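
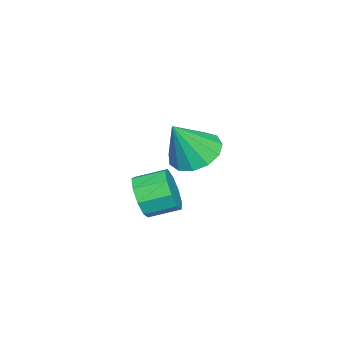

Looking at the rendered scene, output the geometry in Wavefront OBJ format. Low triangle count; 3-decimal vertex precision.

v -0.72 -2.071 1.057
v -0.247 -2.774 0.584
v -0 -2.589 2.543
v 0.081 -2.336 0.577
v 0.154 -1.815 0.723
v -0.049 -1.375 0.975
v -0.466 -1.156 1.253
v -0.963 -1.227 1.469
v -1.383 -1.567 1.554
v -1.592 -2.066 1.481
v -1.524 -2.567 1.274
v -1.201 -2.911 0.998
v -0.725 -2.988 0.74
v -1.588 -4.352 -2.152
v -1.053 -4.395 -1.442
v -1.477 -3.352 -1.058
v -2.012 -3.308 -1.768
v -0.769 -4.112 -1.9
v -1.193 -3.068 -1.516
v -0.868 -3.94 -2.476
v -1.292 -2.897 -2.092
v -1.304 -3.962 -2.9
v -1.729 -2.918 -2.516
v -1.873 -4.165 -2.974
v -2.297 -3.122 -2.59
v -2.309 -4.456 -2.664
v -2.733 -3.413 -2.28
v -2.407 -4.699 -2.114
v -2.831 -3.655 -1.73
v -2.122 -4.778 -1.582
v -2.546 -3.735 -1.198
v -1.587 -4.659 -1.316
v -2.011 -3.615 -0.933
f 2 1 4
f 2 4 3
f 4 1 5
f 4 5 3
f 5 1 6
f 5 6 3
f 6 1 7
f 6 7 3
f 7 1 8
f 7 8 3
f 8 1 9
f 8 9 3
f 9 1 10
f 9 10 3
f 10 1 11
f 10 11 3
f 11 1 12
f 11 12 3
f 12 1 13
f 12 13 3
f 13 1 2
f 13 2 3
f 15 14 18
f 15 18 16
f 16 18 19
f 16 19 17
f 18 14 20
f 18 20 19
f 19 20 21
f 19 21 17
f 20 14 22
f 20 22 21
f 21 22 23
f 21 23 17
f 22 14 24
f 22 24 23
f 23 24 25
f 23 25 17
f 24 14 26
f 24 26 25
f 25 26 27
f 25 27 17
f 26 14 28
f 26 28 27
f 27 28 29
f 27 29 17
f 28 14 30
f 28 30 29
f 29 30 31
f 29 31 17
f 30 14 32
f 30 32 31
f 31 32 33
f 31 33 17
f 32 14 15
f 32 15 33
f 33 15 16
f 33 16 17



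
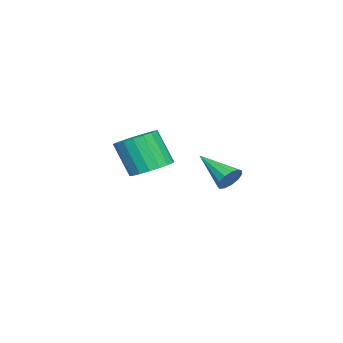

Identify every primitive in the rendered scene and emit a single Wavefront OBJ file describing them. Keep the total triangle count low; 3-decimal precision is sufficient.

v -0.917 -2.771 -0.518
v -0.363 -3.633 -0.861
v -0.63 -4.511 0.916
v -1.183 -3.649 1.258
v -0.021 -3.354 -0.672
v -0.287 -4.232 1.105
v 0.145 -2.96 -0.452
v -0.122 -3.838 1.325
v 0.1 -2.528 -0.246
v -0.167 -3.406 1.531
v -0.147 -2.144 -0.093
v -0.413 -3.023 1.684
v -0.545 -1.885 -0.025
v -0.812 -2.763 1.752
v -1.018 -1.801 -0.054
v -1.284 -2.679 1.723
v -1.47 -1.909 -0.176
v -1.737 -2.787 1.601
v -1.813 -2.188 -0.365
v -2.079 -3.066 1.412
v -1.978 -2.582 -0.585
v -2.245 -3.46 1.192
v -1.933 -3.014 -0.791
v -2.2 -3.892 0.986
v -1.687 -3.397 -0.944
v -1.953 -4.276 0.833
v -1.288 -3.657 -1.012
v -1.555 -4.535 0.765
v -0.816 -3.741 -0.983
v -1.082 -4.619 0.794
v 3.799 2.236 1.208
v 4.126 2.409 1.779
v 3.041 0.684 2.112
v 3.785 2.584 1.793
v 3.448 2.648 1.621
v 3.223 2.581 1.318
v 3.181 2.405 0.98
v 3.335 2.176 0.715
v 3.636 1.966 0.606
v 3.989 1.841 0.688
v 4.281 1.842 0.936
v 4.421 1.969 1.269
v 4.363 2.18 1.584
f 2 1 5
f 2 5 3
f 3 5 6
f 3 6 4
f 5 1 7
f 5 7 6
f 6 7 8
f 6 8 4
f 7 1 9
f 7 9 8
f 8 9 10
f 8 10 4
f 9 1 11
f 9 11 10
f 10 11 12
f 10 12 4
f 11 1 13
f 11 13 12
f 12 13 14
f 12 14 4
f 13 1 15
f 13 15 14
f 14 15 16
f 14 16 4
f 15 1 17
f 15 17 16
f 16 17 18
f 16 18 4
f 17 1 19
f 17 19 18
f 18 19 20
f 18 20 4
f 19 1 21
f 19 21 20
f 20 21 22
f 20 22 4
f 21 1 23
f 21 23 22
f 22 23 24
f 22 24 4
f 23 1 25
f 23 25 24
f 24 25 26
f 24 26 4
f 25 1 27
f 25 27 26
f 26 27 28
f 26 28 4
f 27 1 29
f 27 29 28
f 28 29 30
f 28 30 4
f 29 1 2
f 29 2 30
f 30 2 3
f 30 3 4
f 32 31 34
f 32 34 33
f 34 31 35
f 34 35 33
f 35 31 36
f 35 36 33
f 36 31 37
f 36 37 33
f 37 31 38
f 37 38 33
f 38 31 39
f 38 39 33
f 39 31 40
f 39 40 33
f 40 31 41
f 40 41 33
f 41 31 42
f 41 42 33
f 42 31 43
f 42 43 33
f 43 31 32
f 43 32 33



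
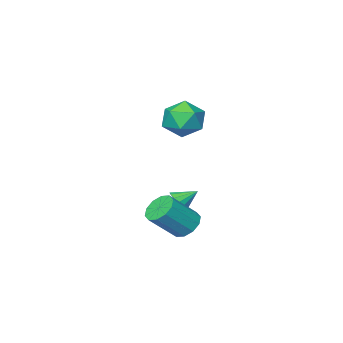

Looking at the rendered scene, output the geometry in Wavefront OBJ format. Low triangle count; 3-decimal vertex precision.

v -2.371 -2.887 1.314
v -1.8 -2.31 0.519
v -1.02 -4.13 1.381
v -0.449 -3.553 0.586
v -0.574 -3.115 1.626
v -1.409 -2.346 1.585
v -1.411 -4.094 0.315
v -2.246 -3.325 0.274
v -1.207 -3.056 -0.098
v -0.69 -2.451 0.712
v -2.13 -3.989 1.188
v -1.613 -3.384 1.998
v 2.408 2.415 -2.682
v 2.88 2.917 -3.068
v 4.124 2.687 -1.845
v 3.652 2.185 -1.458
v 2.614 3.174 -2.749
v 3.859 2.945 -1.526
v 2.27 3.142 -2.405
v 3.514 2.912 -1.182
v 1.978 2.831 -2.166
v 3.223 2.602 -0.943
v 1.85 2.362 -2.124
v 3.095 2.133 -0.901
v 1.936 1.913 -2.295
v 3.18 1.683 -1.072
v 2.201 1.655 -2.614
v 3.446 1.426 -1.391
v 2.546 1.688 -2.958
v 3.79 1.458 -1.735
v 2.837 1.998 -3.197
v 4.082 1.769 -1.974
v 2.965 2.467 -3.239
v 4.21 2.238 -2.016
v 1.82 0.936 -2.023
v 2.018 0.604 -1.538
v 1.02 1.284 -1.457
v 2.163 0.889 -1.508
v 2.216 1.186 -1.616
v 2.163 1.417 -1.833
v 2.018 1.519 -2.101
v 1.82 1.464 -2.347
v 1.623 1.269 -2.507
v 1.478 0.984 -2.537
v 1.425 0.686 -2.429
v 1.478 0.456 -2.213
v 1.623 0.354 -1.945
v 1.82 0.408 -1.698
f 1 12 6
f 1 6 2
f 1 2 8
f 1 8 11
f 1 11 12
f 2 6 10
f 6 12 5
f 12 11 3
f 11 8 7
f 8 2 9
f 4 10 5
f 4 5 3
f 4 3 7
f 4 7 9
f 4 9 10
f 5 10 6
f 3 5 12
f 7 3 11
f 9 7 8
f 10 9 2
f 14 13 17
f 14 17 15
f 15 17 18
f 15 18 16
f 17 13 19
f 17 19 18
f 18 19 20
f 18 20 16
f 19 13 21
f 19 21 20
f 20 21 22
f 20 22 16
f 21 13 23
f 21 23 22
f 22 23 24
f 22 24 16
f 23 13 25
f 23 25 24
f 24 25 26
f 24 26 16
f 25 13 27
f 25 27 26
f 26 27 28
f 26 28 16
f 27 13 29
f 27 29 28
f 28 29 30
f 28 30 16
f 29 13 31
f 29 31 30
f 30 31 32
f 30 32 16
f 31 13 33
f 31 33 32
f 32 33 34
f 32 34 16
f 33 13 14
f 33 14 34
f 34 14 15
f 34 15 16
f 36 35 38
f 36 38 37
f 38 35 39
f 38 39 37
f 39 35 40
f 39 40 37
f 40 35 41
f 40 41 37
f 41 35 42
f 41 42 37
f 42 35 43
f 42 43 37
f 43 35 44
f 43 44 37
f 44 35 45
f 44 45 37
f 45 35 46
f 45 46 37
f 46 35 47
f 46 47 37
f 47 35 48
f 47 48 37
f 48 35 36
f 48 36 37



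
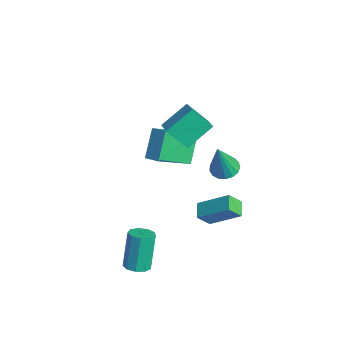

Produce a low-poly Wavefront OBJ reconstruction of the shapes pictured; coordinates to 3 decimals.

v 2.972 -2.639 -2.751
v 3.387 -2.152 -2.761
v 2.843 -1.654 -0.999
v 2.428 -2.141 -0.989
v 2.999 -2.022 -2.917
v 2.456 -1.524 -1.155
v 2.599 -2.18 -2.996
v 2.055 -1.682 -1.234
v 2.373 -2.553 -2.96
v 1.829 -2.055 -1.198
v 2.427 -2.967 -2.826
v 1.884 -2.469 -1.064
v 2.736 -3.227 -2.658
v 2.193 -2.729 -0.896
v 3.156 -3.212 -2.532
v 2.612 -2.714 -0.77
v 3.489 -2.929 -2.51
v 2.945 -2.431 -0.748
v 3.58 -2.51 -2.6
v 3.037 -2.012 -0.838
v -1.068 3.718 -1.635
v -0.441 4.111 -1.618
v -0.772 3.162 0.295
v -0.688 4.342 -1.513
v -1.022 4.43 -1.437
v -1.367 4.355 -1.405
v -1.643 4.134 -1.427
v -1.788 3.818 -1.496
v -1.767 3.48 -1.596
v -1.587 3.195 -1.706
v -1.287 3.031 -1.8
v -0.937 3.024 -1.855
v -0.617 3.176 -1.86
v -0.401 3.453 -1.814
v -0.337 3.79 -1.726
v -3.258 2.63 -0.259
v -2.951 0.818 0.949
v -2.481 2.955 0.031
v -2.175 1.142 1.239
v -2.465 1.898 -1.559
v -2.159 0.085 -0.351
v -1.689 2.222 -1.269
v -1.382 0.41 -0.061
v -0.12 1.052 2.239
v -0.66 0.249 3.319
v -0.252 2.387 3.166
v -0.792 1.584 4.246
v 0.712 0.916 2.554
v 0.172 0.113 3.634
v 0.58 2.251 3.481
v 0.04 1.448 4.561
v 1.904 0.846 -0.499
v 2.844 1.969 0.494
v 1.924 1.479 -1.234
v 2.865 2.602 -0.24
v 2.615 0.498 -0.78
v 3.556 1.621 0.214
v 2.636 1.131 -1.514
v 3.576 2.254 -0.521
f 2 1 5
f 2 5 3
f 3 5 6
f 3 6 4
f 5 1 7
f 5 7 6
f 6 7 8
f 6 8 4
f 7 1 9
f 7 9 8
f 8 9 10
f 8 10 4
f 9 1 11
f 9 11 10
f 10 11 12
f 10 12 4
f 11 1 13
f 11 13 12
f 12 13 14
f 12 14 4
f 13 1 15
f 13 15 14
f 14 15 16
f 14 16 4
f 15 1 17
f 15 17 16
f 16 17 18
f 16 18 4
f 17 1 19
f 17 19 18
f 18 19 20
f 18 20 4
f 19 1 2
f 19 2 20
f 20 2 3
f 20 3 4
f 22 21 24
f 22 24 23
f 24 21 25
f 24 25 23
f 25 21 26
f 25 26 23
f 26 21 27
f 26 27 23
f 27 21 28
f 27 28 23
f 28 21 29
f 28 29 23
f 29 21 30
f 29 30 23
f 30 21 31
f 30 31 23
f 31 21 32
f 31 32 23
f 32 21 33
f 32 33 23
f 33 21 34
f 33 34 23
f 34 21 35
f 34 35 23
f 35 21 22
f 35 22 23
f 37 39 36
f 40 37 36
f 36 39 38
f 38 40 36
f 37 43 39
f 41 37 40
f 41 43 37
f 39 43 38
f 42 40 38
f 38 43 42
f 42 41 40
f 43 41 42
f 45 47 44
f 48 45 44
f 44 47 46
f 46 48 44
f 45 51 47
f 49 45 48
f 49 51 45
f 47 51 46
f 50 48 46
f 46 51 50
f 50 49 48
f 51 49 50
f 53 55 52
f 56 53 52
f 52 55 54
f 54 56 52
f 53 59 55
f 57 53 56
f 57 59 53
f 55 59 54
f 58 56 54
f 54 59 58
f 58 57 56
f 59 57 58



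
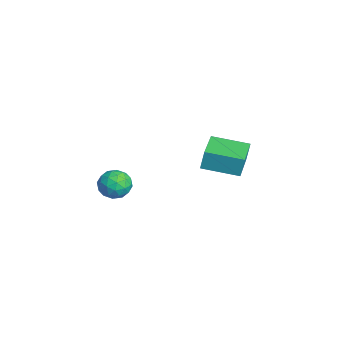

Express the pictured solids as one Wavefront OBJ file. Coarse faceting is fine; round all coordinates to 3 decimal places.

v -1.831 2.316 -3.785
v -1.841 2.511 -2.722
v -1.176 4.061 -4.098
v -1.186 4.256 -3.036
v 0.026 1.644 -3.644
v 0.016 1.839 -2.582
v 0.681 3.389 -3.958
v 0.671 3.584 -2.895
v 2.488 -2.33 -3.536
v 2.797 -2.676 -2.835
v 1.223 -2.504 -3.065
v 1.532 -2.85 -2.364
v 1.644 -2.029 -2.513
v 2.425 -1.922 -2.804
v 1.595 -3.258 -3.096
v 2.376 -3.151 -3.387
v 2.245 -3.249 -2.563
v 2.275 -2.49 -2.202
v 1.745 -2.69 -3.698
v 1.775 -1.931 -3.337
v 2.754 -2.488 -3.227
v 1.266 -2.692 -2.673
v 1.332 -2.21 -2.761
v 1.514 -2.413 -2.348
v 2.535 -2.045 -3.209
v 2.717 -2.248 -2.796
v 2.039 -1.868 -2.607
v 1.303 -2.932 -3.104
v 1.485 -3.135 -2.691
v 2.506 -2.767 -3.552
v 2.688 -2.97 -3.139
v 1.981 -3.312 -3.293
v 2.61 -3.028 -2.654
v 1.867 -3.13 -2.378
v 1.904 -3.37 -2.808
v 2.363 -3.307 -2.979
v 2.628 -2.582 -2.442
v 1.885 -2.684 -2.165
v 1.95 -2.202 -2.253
v 2.41 -2.139 -2.424
v 2.304 -2.919 -2.282
v 2.135 -2.496 -3.735
v 1.392 -2.598 -3.458
v 1.61 -3.041 -3.476
v 2.07 -2.978 -3.647
v 2.153 -2.05 -3.522
v 1.41 -2.152 -3.246
v 1.657 -1.873 -2.921
v 2.116 -1.81 -3.092
v 1.716 -2.261 -3.618
f 2 4 1
f 5 2 1
f 1 4 3
f 3 5 1
f 2 8 4
f 6 2 5
f 6 8 2
f 4 8 3
f 7 5 3
f 3 8 7
f 7 6 5
f 8 6 7
f 9 46 25
f 46 20 49
f 25 49 14
f 46 49 25
f 9 25 21
f 25 14 26
f 21 26 10
f 25 26 21
f 9 21 30
f 21 10 31
f 30 31 16
f 21 31 30
f 9 30 42
f 30 16 45
f 42 45 19
f 30 45 42
f 9 42 46
f 42 19 50
f 46 50 20
f 42 50 46
f 10 26 37
f 26 14 40
f 37 40 18
f 26 40 37
f 14 49 27
f 49 20 48
f 27 48 13
f 49 48 27
f 20 50 47
f 50 19 43
f 47 43 11
f 50 43 47
f 19 45 44
f 45 16 32
f 44 32 15
f 45 32 44
f 16 31 36
f 31 10 33
f 36 33 17
f 31 33 36
f 12 38 24
f 38 18 39
f 24 39 13
f 38 39 24
f 12 24 22
f 24 13 23
f 22 23 11
f 24 23 22
f 12 22 29
f 22 11 28
f 29 28 15
f 22 28 29
f 12 29 34
f 29 15 35
f 34 35 17
f 29 35 34
f 12 34 38
f 34 17 41
f 38 41 18
f 34 41 38
f 13 39 27
f 39 18 40
f 27 40 14
f 39 40 27
f 11 23 47
f 23 13 48
f 47 48 20
f 23 48 47
f 15 28 44
f 28 11 43
f 44 43 19
f 28 43 44
f 17 35 36
f 35 15 32
f 36 32 16
f 35 32 36
f 18 41 37
f 41 17 33
f 37 33 10
f 41 33 37



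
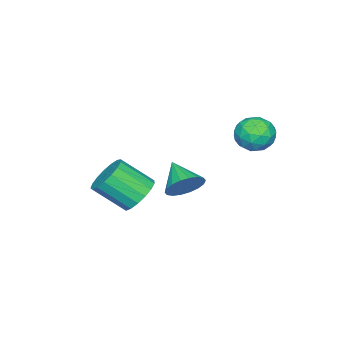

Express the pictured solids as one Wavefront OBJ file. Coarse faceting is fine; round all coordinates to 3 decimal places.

v 1.929 2.066 0.994
v 2.344 1.427 0.478
v 1.231 0.974 1.786
v 2.609 1.482 0.786
v 2.738 1.652 1.135
v 2.708 1.904 1.456
v 2.523 2.188 1.686
v 2.221 2.449 1.778
v 1.861 2.633 1.715
v 1.515 2.706 1.51
v 1.25 2.651 1.202
v 1.12 2.481 0.852
v 1.151 2.229 0.531
v 1.335 1.945 0.302
v 1.638 1.684 0.209
v 1.998 1.5 0.272
v 0.323 -1.282 -1.501
v 1.176 -1.428 -2.078
v 1.77 -2.785 -0.856
v 0.917 -2.638 -0.279
v 1.311 -1.076 -1.753
v 1.905 -2.433 -0.531
v 1.22 -0.771 -1.37
v 1.813 -2.128 -0.148
v 0.923 -0.583 -1.017
v 1.517 -1.94 0.205
v 0.489 -0.555 -0.775
v 1.083 -1.912 0.447
v 0.017 -0.694 -0.699
v 0.611 -2.051 0.522
v -0.385 -0.967 -0.807
v 0.209 -2.324 0.414
v -0.625 -1.312 -1.074
v -0.031 -2.669 0.148
v -0.647 -1.65 -1.439
v -0.054 -3.007 -0.217
v -0.448 -1.904 -1.818
v 0.146 -3.261 -0.596
v -0.071 -2.015 -2.124
v 0.522 -3.372 -0.902
v 0.395 -1.958 -2.287
v 0.989 -3.315 -1.066
v 0.846 -1.746 -2.271
v 1.439 -3.103 -1.049
v -2.093 3.89 2.589
v -1.596 3.364 1.9
v -3.004 2.596 2.92
v -2.507 2.07 2.231
v -2.048 2.349 3.074
v -1.485 3.148 2.869
v -3.115 2.812 1.951
v -2.552 3.611 1.746
v -2.228 2.698 1.506
v -1.569 2.411 2.2
v -3.031 3.549 2.62
v -2.372 3.262 3.314
v -1.765 3.74 2.215
v -2.835 2.22 2.605
v -2.565 2.383 3.1
v -2.273 2.074 2.695
v -1.7 3.614 2.785
v -1.408 3.305 2.38
v -1.673 2.708 3.07
v -3.192 2.655 2.44
v -2.9 2.346 2.035
v -2.327 3.886 2.125
v -2.035 3.577 1.72
v -2.927 3.252 1.75
v -1.844 3.04 1.579
v -2.379 2.279 1.773
v -2.736 2.715 1.609
v -2.406 3.185 1.488
v -1.457 2.871 1.986
v -1.992 2.111 2.181
v -1.722 2.275 2.676
v -1.391 2.745 2.556
v -1.828 2.48 1.755
v -2.608 3.849 2.639
v -3.143 3.089 2.834
v -3.209 3.215 2.264
v -2.878 3.685 2.144
v -2.221 3.681 3.047
v -2.756 2.92 3.241
v -2.194 2.775 3.332
v -1.864 3.245 3.211
v -2.772 3.48 3.065
f 2 1 4
f 2 4 3
f 4 1 5
f 4 5 3
f 5 1 6
f 5 6 3
f 6 1 7
f 6 7 3
f 7 1 8
f 7 8 3
f 8 1 9
f 8 9 3
f 9 1 10
f 9 10 3
f 10 1 11
f 10 11 3
f 11 1 12
f 11 12 3
f 12 1 13
f 12 13 3
f 13 1 14
f 13 14 3
f 14 1 15
f 14 15 3
f 15 1 16
f 15 16 3
f 16 1 2
f 16 2 3
f 18 17 21
f 18 21 19
f 19 21 22
f 19 22 20
f 21 17 23
f 21 23 22
f 22 23 24
f 22 24 20
f 23 17 25
f 23 25 24
f 24 25 26
f 24 26 20
f 25 17 27
f 25 27 26
f 26 27 28
f 26 28 20
f 27 17 29
f 27 29 28
f 28 29 30
f 28 30 20
f 29 17 31
f 29 31 30
f 30 31 32
f 30 32 20
f 31 17 33
f 31 33 32
f 32 33 34
f 32 34 20
f 33 17 35
f 33 35 34
f 34 35 36
f 34 36 20
f 35 17 37
f 35 37 36
f 36 37 38
f 36 38 20
f 37 17 39
f 37 39 38
f 38 39 40
f 38 40 20
f 39 17 41
f 39 41 40
f 40 41 42
f 40 42 20
f 41 17 43
f 41 43 42
f 42 43 44
f 42 44 20
f 43 17 18
f 43 18 44
f 44 18 19
f 44 19 20
f 45 82 61
f 82 56 85
f 61 85 50
f 82 85 61
f 45 61 57
f 61 50 62
f 57 62 46
f 61 62 57
f 45 57 66
f 57 46 67
f 66 67 52
f 57 67 66
f 45 66 78
f 66 52 81
f 78 81 55
f 66 81 78
f 45 78 82
f 78 55 86
f 82 86 56
f 78 86 82
f 46 62 73
f 62 50 76
f 73 76 54
f 62 76 73
f 50 85 63
f 85 56 84
f 63 84 49
f 85 84 63
f 56 86 83
f 86 55 79
f 83 79 47
f 86 79 83
f 55 81 80
f 81 52 68
f 80 68 51
f 81 68 80
f 52 67 72
f 67 46 69
f 72 69 53
f 67 69 72
f 48 74 60
f 74 54 75
f 60 75 49
f 74 75 60
f 48 60 58
f 60 49 59
f 58 59 47
f 60 59 58
f 48 58 65
f 58 47 64
f 65 64 51
f 58 64 65
f 48 65 70
f 65 51 71
f 70 71 53
f 65 71 70
f 48 70 74
f 70 53 77
f 74 77 54
f 70 77 74
f 49 75 63
f 75 54 76
f 63 76 50
f 75 76 63
f 47 59 83
f 59 49 84
f 83 84 56
f 59 84 83
f 51 64 80
f 64 47 79
f 80 79 55
f 64 79 80
f 53 71 72
f 71 51 68
f 72 68 52
f 71 68 72
f 54 77 73
f 77 53 69
f 73 69 46
f 77 69 73



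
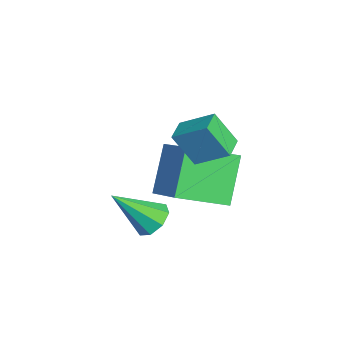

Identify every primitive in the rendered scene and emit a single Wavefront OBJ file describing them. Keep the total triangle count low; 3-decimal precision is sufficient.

v -2.239 4.193 -3.92
v -2.013 2.347 -3.157
v -0.755 4.746 -3.022
v -0.529 2.9 -2.259
v -1.091 3.68 -5.501
v -0.865 1.834 -4.738
v 0.393 4.233 -4.603
v 0.619 2.387 -3.84
v -0.2 2.648 -0.817
v 0.309 3.699 -0.1
v 0.028 3.361 -2.023
v 0.537 4.412 -1.307
v 0.623 2.288 -0.873
v 1.132 3.339 -0.157
v 0.851 3.001 -2.08
v 1.36 4.052 -1.363
v 1.573 1.586 -4.099
v 2.213 1.818 -3.866
v 1.567 0.274 -2.781
v 1.793 2.071 -3.615
v 1.244 2.041 -3.648
v 0.887 1.744 -3.945
v 0.932 1.354 -4.332
v 1.352 1.101 -4.583
v 1.902 1.131 -4.55
v 2.258 1.428 -4.253
f 2 4 1
f 5 2 1
f 1 4 3
f 3 5 1
f 2 8 4
f 6 2 5
f 6 8 2
f 4 8 3
f 7 5 3
f 3 8 7
f 7 6 5
f 8 6 7
f 10 12 9
f 13 10 9
f 9 12 11
f 11 13 9
f 10 16 12
f 14 10 13
f 14 16 10
f 12 16 11
f 15 13 11
f 11 16 15
f 15 14 13
f 16 14 15
f 18 17 20
f 18 20 19
f 20 17 21
f 20 21 19
f 21 17 22
f 21 22 19
f 22 17 23
f 22 23 19
f 23 17 24
f 23 24 19
f 24 17 25
f 24 25 19
f 25 17 26
f 25 26 19
f 26 17 18
f 26 18 19



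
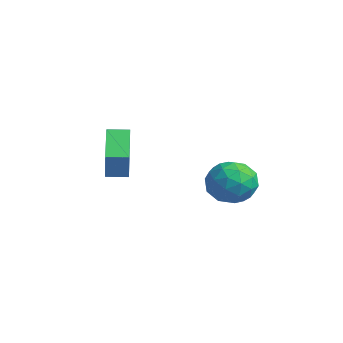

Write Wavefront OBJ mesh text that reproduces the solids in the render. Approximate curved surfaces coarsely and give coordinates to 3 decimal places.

v -2.421 3.707 -1.442
v -1.309 3.562 -1.12
v -2.151 2.538 -2.9
v -1.039 2.393 -2.578
v -1.899 1.957 -1.92
v -2.066 2.679 -1.019
v -1.394 3.421 -3.001
v -1.561 4.143 -2.1
v -0.674 3.385 -2.083
v -0.986 2.48 -1.415
v -2.474 3.62 -2.605
v -2.786 2.715 -1.937
v -1.889 3.737 -1.153
v -1.571 2.363 -2.867
v -2.077 2.106 -2.481
v -1.423 2.021 -2.291
v -2.334 3.218 -1.094
v -1.68 3.133 -0.904
v -2.027 2.189 -1.375
v -1.78 2.967 -3.116
v -1.126 2.882 -2.926
v -2.037 4.079 -1.729
v -1.383 3.994 -1.539
v -1.433 3.911 -2.645
v -0.862 3.548 -1.53
v -0.703 2.86 -2.387
v -0.912 3.465 -2.635
v -1.01 3.889 -2.106
v -1.045 3.016 -1.137
v -0.887 2.329 -1.994
v -1.392 2.072 -1.608
v -1.49 2.497 -1.078
v -0.672 2.912 -1.703
v -2.573 3.771 -2.026
v -2.415 3.084 -2.883
v -1.97 3.603 -2.942
v -2.068 4.028 -2.412
v -2.757 3.24 -1.633
v -2.598 2.552 -2.49
v -2.45 2.211 -1.914
v -2.548 2.635 -1.385
v -2.788 3.188 -2.317
v -3.78 -1.522 -0.109
v -3.122 -1.794 1.189
v -3.387 -0.679 -0.131
v -2.73 -0.951 1.166
v -2.27 -2.249 -1.026
v -1.613 -2.521 0.271
v -1.878 -1.406 -1.049
v -1.22 -1.678 0.249
f 1 38 17
f 38 12 41
f 17 41 6
f 38 41 17
f 1 17 13
f 17 6 18
f 13 18 2
f 17 18 13
f 1 13 22
f 13 2 23
f 22 23 8
f 13 23 22
f 1 22 34
f 22 8 37
f 34 37 11
f 22 37 34
f 1 34 38
f 34 11 42
f 38 42 12
f 34 42 38
f 2 18 29
f 18 6 32
f 29 32 10
f 18 32 29
f 6 41 19
f 41 12 40
f 19 40 5
f 41 40 19
f 12 42 39
f 42 11 35
f 39 35 3
f 42 35 39
f 11 37 36
f 37 8 24
f 36 24 7
f 37 24 36
f 8 23 28
f 23 2 25
f 28 25 9
f 23 25 28
f 4 30 16
f 30 10 31
f 16 31 5
f 30 31 16
f 4 16 14
f 16 5 15
f 14 15 3
f 16 15 14
f 4 14 21
f 14 3 20
f 21 20 7
f 14 20 21
f 4 21 26
f 21 7 27
f 26 27 9
f 21 27 26
f 4 26 30
f 26 9 33
f 30 33 10
f 26 33 30
f 5 31 19
f 31 10 32
f 19 32 6
f 31 32 19
f 3 15 39
f 15 5 40
f 39 40 12
f 15 40 39
f 7 20 36
f 20 3 35
f 36 35 11
f 20 35 36
f 9 27 28
f 27 7 24
f 28 24 8
f 27 24 28
f 10 33 29
f 33 9 25
f 29 25 2
f 33 25 29
f 44 46 43
f 47 44 43
f 43 46 45
f 45 47 43
f 44 50 46
f 48 44 47
f 48 50 44
f 46 50 45
f 49 47 45
f 45 50 49
f 49 48 47
f 50 48 49



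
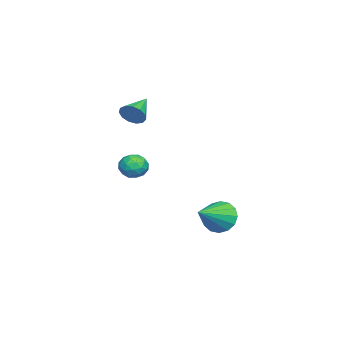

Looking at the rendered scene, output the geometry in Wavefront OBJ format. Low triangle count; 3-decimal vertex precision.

v -2.586 3.431 -3.641
v -2.01 3.985 -4.29
v -0.854 2.709 -2.719
v -2.097 4.307 -3.874
v -2.315 4.394 -3.395
v -2.606 4.223 -2.982
v -2.892 3.839 -2.746
v -3.095 3.347 -2.749
v -3.162 2.876 -2.991
v -3.075 2.555 -3.407
v -2.857 2.468 -3.886
v -2.566 2.639 -4.299
v -2.28 3.022 -4.535
v -2.077 3.515 -4.532
v -2.194 -0.938 3.129
v -1.962 -1.244 3.773
v -3.646 -0.602 3.811
v -1.858 -0.835 3.792
v -1.861 -0.459 3.6
v -1.97 -0.234 3.259
v -2.149 -0.233 2.876
v -2.343 -0.456 2.574
v -2.489 -0.832 2.448
v -2.542 -1.242 2.538
v -2.484 -1.555 2.815
v -2.333 -1.672 3.193
v -2.139 -1.556 3.549
v -3.564 -0.508 -1.083
v -3.011 -0.995 -1.466
v -3.809 -1.485 -0.194
v -3.256 -1.972 -0.577
v -3 -1.302 -0.158
v -2.848 -0.699 -0.708
v -3.972 -1.781 -0.952
v -3.82 -1.178 -1.502
v -3.263 -1.783 -1.385
v -2.662 -1.487 -0.894
v -4.158 -0.993 -0.766
v -3.557 -0.697 -0.275
v -3.266 -0.666 -1.353
v -3.554 -1.814 -0.307
v -3.403 -1.42 -0.061
v -3.079 -1.707 -0.286
v -3.17 -0.491 -0.907
v -2.845 -0.778 -1.132
v -2.838 -0.959 -0.363
v -3.975 -1.702 -0.528
v -3.65 -1.989 -0.753
v -3.741 -0.773 -1.374
v -3.417 -1.06 -1.599
v -3.982 -1.521 -1.297
v -3.089 -1.415 -1.53
v -3.234 -1.989 -1.007
v -3.654 -1.877 -1.228
v -3.565 -1.522 -1.551
v -2.736 -1.241 -1.242
v -2.88 -1.815 -0.719
v -2.729 -1.422 -0.473
v -2.64 -1.067 -0.796
v -2.884 -1.704 -1.194
v -3.94 -0.665 -0.941
v -4.084 -1.239 -0.418
v -4.18 -1.413 -0.864
v -4.091 -1.058 -1.187
v -3.586 -0.491 -0.653
v -3.731 -1.065 -0.13
v -3.255 -0.958 -0.109
v -3.166 -0.603 -0.432
v -3.936 -0.776 -0.466
f 2 1 4
f 2 4 3
f 4 1 5
f 4 5 3
f 5 1 6
f 5 6 3
f 6 1 7
f 6 7 3
f 7 1 8
f 7 8 3
f 8 1 9
f 8 9 3
f 9 1 10
f 9 10 3
f 10 1 11
f 10 11 3
f 11 1 12
f 11 12 3
f 12 1 13
f 12 13 3
f 13 1 14
f 13 14 3
f 14 1 2
f 14 2 3
f 16 15 18
f 16 18 17
f 18 15 19
f 18 19 17
f 19 15 20
f 19 20 17
f 20 15 21
f 20 21 17
f 21 15 22
f 21 22 17
f 22 15 23
f 22 23 17
f 23 15 24
f 23 24 17
f 24 15 25
f 24 25 17
f 25 15 26
f 25 26 17
f 26 15 27
f 26 27 17
f 27 15 16
f 27 16 17
f 28 65 44
f 65 39 68
f 44 68 33
f 65 68 44
f 28 44 40
f 44 33 45
f 40 45 29
f 44 45 40
f 28 40 49
f 40 29 50
f 49 50 35
f 40 50 49
f 28 49 61
f 49 35 64
f 61 64 38
f 49 64 61
f 28 61 65
f 61 38 69
f 65 69 39
f 61 69 65
f 29 45 56
f 45 33 59
f 56 59 37
f 45 59 56
f 33 68 46
f 68 39 67
f 46 67 32
f 68 67 46
f 39 69 66
f 69 38 62
f 66 62 30
f 69 62 66
f 38 64 63
f 64 35 51
f 63 51 34
f 64 51 63
f 35 50 55
f 50 29 52
f 55 52 36
f 50 52 55
f 31 57 43
f 57 37 58
f 43 58 32
f 57 58 43
f 31 43 41
f 43 32 42
f 41 42 30
f 43 42 41
f 31 41 48
f 41 30 47
f 48 47 34
f 41 47 48
f 31 48 53
f 48 34 54
f 53 54 36
f 48 54 53
f 31 53 57
f 53 36 60
f 57 60 37
f 53 60 57
f 32 58 46
f 58 37 59
f 46 59 33
f 58 59 46
f 30 42 66
f 42 32 67
f 66 67 39
f 42 67 66
f 34 47 63
f 47 30 62
f 63 62 38
f 47 62 63
f 36 54 55
f 54 34 51
f 55 51 35
f 54 51 55
f 37 60 56
f 60 36 52
f 56 52 29
f 60 52 56



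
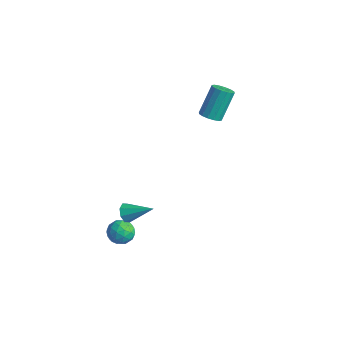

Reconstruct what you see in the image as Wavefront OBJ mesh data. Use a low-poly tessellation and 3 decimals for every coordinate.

v 1.896 -3.606 -3.675
v 2.535 -3.197 -4.128
v 2.725 -4.763 -3.552
v 3.364 -4.354 -4.005
v 3.154 -4.081 -3.192
v 2.642 -3.366 -3.267
v 2.618 -4.594 -4.413
v 2.106 -3.879 -4.488
v 2.981 -3.808 -4.583
v 3.312 -3.49 -3.829
v 1.948 -4.47 -3.851
v 2.279 -4.152 -3.097
v 2.143 -3.3 -3.912
v 3.117 -4.66 -3.768
v 2.994 -4.5 -3.29
v 3.369 -4.259 -3.556
v 2.206 -3.399 -3.406
v 2.581 -3.158 -3.672
v 2.945 -3.678 -3.122
v 2.679 -4.802 -4.008
v 3.054 -4.561 -4.274
v 1.891 -3.701 -4.124
v 2.266 -3.46 -4.39
v 2.315 -4.282 -4.558
v 2.78 -3.418 -4.446
v 3.267 -4.099 -4.374
v 2.829 -4.24 -4.614
v 2.528 -3.819 -4.658
v 2.975 -3.232 -4.002
v 3.462 -3.912 -3.93
v 3.339 -3.752 -3.452
v 3.038 -3.331 -3.497
v 3.237 -3.591 -4.27
v 1.798 -4.048 -3.75
v 2.285 -4.728 -3.678
v 2.222 -4.629 -4.183
v 1.921 -4.208 -4.228
v 1.993 -3.861 -3.306
v 2.48 -4.542 -3.234
v 2.732 -4.141 -3.022
v 2.431 -3.72 -3.066
v 2.023 -4.369 -3.41
v 1.616 3.111 2.362
v 2.257 2.882 2.595
v 2.006 4 4.39
v 1.364 4.229 4.158
v 2.329 3.197 2.409
v 2.078 4.315 4.204
v 2.21 3.489 2.21
v 1.958 4.607 4.006
v 1.931 3.679 2.053
v 1.68 4.797 3.848
v 1.568 3.718 1.978
v 1.316 4.836 3.773
v 1.218 3.594 2.006
v 0.966 4.712 3.801
v 0.974 3.34 2.13
v 0.723 4.458 3.925
v 0.902 3.025 2.316
v 0.651 4.143 4.111
v 1.022 2.733 2.514
v 0.77 3.851 4.31
v 1.3 2.543 2.672
v 1.049 3.661 4.467
v 1.664 2.504 2.747
v 1.412 3.622 4.542
v 2.014 2.628 2.719
v 1.762 3.746 4.514
v 3.043 -3.866 -1.792
v 3.422 -3.889 -2.356
v 4.357 -2.894 -0.948
v 3.108 -3.474 -2.344
v 2.755 -3.289 -2.009
v 2.571 -3.442 -1.547
v 2.664 -3.843 -1.228
v 2.978 -4.258 -1.24
v 3.331 -4.443 -1.575
v 3.514 -4.29 -2.038
f 1 38 17
f 38 12 41
f 17 41 6
f 38 41 17
f 1 17 13
f 17 6 18
f 13 18 2
f 17 18 13
f 1 13 22
f 13 2 23
f 22 23 8
f 13 23 22
f 1 22 34
f 22 8 37
f 34 37 11
f 22 37 34
f 1 34 38
f 34 11 42
f 38 42 12
f 34 42 38
f 2 18 29
f 18 6 32
f 29 32 10
f 18 32 29
f 6 41 19
f 41 12 40
f 19 40 5
f 41 40 19
f 12 42 39
f 42 11 35
f 39 35 3
f 42 35 39
f 11 37 36
f 37 8 24
f 36 24 7
f 37 24 36
f 8 23 28
f 23 2 25
f 28 25 9
f 23 25 28
f 4 30 16
f 30 10 31
f 16 31 5
f 30 31 16
f 4 16 14
f 16 5 15
f 14 15 3
f 16 15 14
f 4 14 21
f 14 3 20
f 21 20 7
f 14 20 21
f 4 21 26
f 21 7 27
f 26 27 9
f 21 27 26
f 4 26 30
f 26 9 33
f 30 33 10
f 26 33 30
f 5 31 19
f 31 10 32
f 19 32 6
f 31 32 19
f 3 15 39
f 15 5 40
f 39 40 12
f 15 40 39
f 7 20 36
f 20 3 35
f 36 35 11
f 20 35 36
f 9 27 28
f 27 7 24
f 28 24 8
f 27 24 28
f 10 33 29
f 33 9 25
f 29 25 2
f 33 25 29
f 44 43 47
f 44 47 45
f 45 47 48
f 45 48 46
f 47 43 49
f 47 49 48
f 48 49 50
f 48 50 46
f 49 43 51
f 49 51 50
f 50 51 52
f 50 52 46
f 51 43 53
f 51 53 52
f 52 53 54
f 52 54 46
f 53 43 55
f 53 55 54
f 54 55 56
f 54 56 46
f 55 43 57
f 55 57 56
f 56 57 58
f 56 58 46
f 57 43 59
f 57 59 58
f 58 59 60
f 58 60 46
f 59 43 61
f 59 61 60
f 60 61 62
f 60 62 46
f 61 43 63
f 61 63 62
f 62 63 64
f 62 64 46
f 63 43 65
f 63 65 64
f 64 65 66
f 64 66 46
f 65 43 67
f 65 67 66
f 66 67 68
f 66 68 46
f 67 43 44
f 67 44 68
f 68 44 45
f 68 45 46
f 70 69 72
f 70 72 71
f 72 69 73
f 72 73 71
f 73 69 74
f 73 74 71
f 74 69 75
f 74 75 71
f 75 69 76
f 75 76 71
f 76 69 77
f 76 77 71
f 77 69 78
f 77 78 71
f 78 69 70
f 78 70 71



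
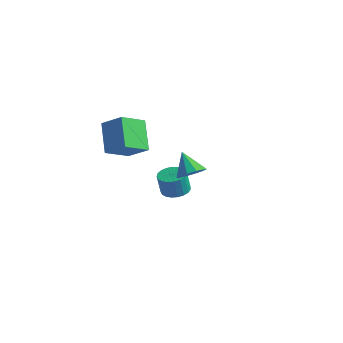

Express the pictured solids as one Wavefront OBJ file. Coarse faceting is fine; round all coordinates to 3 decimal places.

v 4.06 -1.877 1.925
v 4.66 -1.706 2.392
v 3.18 -1.443 2.895
v 4.561 -1.315 2.127
v 4.27 -1.139 1.785
v 3.899 -1.245 1.496
v 3.589 -1.593 1.371
v 3.459 -2.049 1.457
v 3.558 -2.439 1.722
v 3.849 -2.615 2.064
v 4.22 -2.509 2.353
v 4.53 -2.162 2.478
v -0.277 -3.122 2.384
v -1.278 -2.049 3.559
v 0.172 -1.778 1.539
v -0.829 -0.705 2.713
v 0.869 -2.975 3.227
v -0.132 -1.902 4.401
v 1.318 -1.631 2.381
v 0.317 -0.558 3.556
v -0.086 2.688 -3.947
v 0.658 2.377 -3.875
v 0.491 2.262 -2.641
v -0.254 2.572 -2.713
v 0.716 2.707 -3.836
v 0.549 2.592 -2.603
v 0.635 3.033 -3.817
v 0.467 2.918 -2.583
v 0.429 3.3 -3.82
v 0.262 3.184 -2.586
v 0.134 3.46 -3.845
v -0.033 3.345 -2.611
v -0.199 3.488 -3.887
v -0.366 3.372 -2.654
v -0.513 3.376 -3.94
v -0.68 3.261 -2.707
v -0.752 3.146 -3.994
v -0.92 3.031 -2.761
v -0.877 2.837 -4.04
v -1.044 2.721 -2.807
v -0.865 2.501 -4.07
v -1.032 2.386 -2.836
v -0.718 2.198 -4.078
v -0.886 2.083 -2.845
v -0.462 1.98 -4.064
v -0.63 1.865 -2.83
v -0.141 1.884 -4.029
v -0.309 1.768 -2.796
v 0.189 1.927 -3.98
v 0.022 1.811 -2.747
v 0.472 2.101 -3.926
v 0.305 1.986 -2.692
f 2 1 4
f 2 4 3
f 4 1 5
f 4 5 3
f 5 1 6
f 5 6 3
f 6 1 7
f 6 7 3
f 7 1 8
f 7 8 3
f 8 1 9
f 8 9 3
f 9 1 10
f 9 10 3
f 10 1 11
f 10 11 3
f 11 1 12
f 11 12 3
f 12 1 2
f 12 2 3
f 14 16 13
f 17 14 13
f 13 16 15
f 15 17 13
f 14 20 16
f 18 14 17
f 18 20 14
f 16 20 15
f 19 17 15
f 15 20 19
f 19 18 17
f 20 18 19
f 22 21 25
f 22 25 23
f 23 25 26
f 23 26 24
f 25 21 27
f 25 27 26
f 26 27 28
f 26 28 24
f 27 21 29
f 27 29 28
f 28 29 30
f 28 30 24
f 29 21 31
f 29 31 30
f 30 31 32
f 30 32 24
f 31 21 33
f 31 33 32
f 32 33 34
f 32 34 24
f 33 21 35
f 33 35 34
f 34 35 36
f 34 36 24
f 35 21 37
f 35 37 36
f 36 37 38
f 36 38 24
f 37 21 39
f 37 39 38
f 38 39 40
f 38 40 24
f 39 21 41
f 39 41 40
f 40 41 42
f 40 42 24
f 41 21 43
f 41 43 42
f 42 43 44
f 42 44 24
f 43 21 45
f 43 45 44
f 44 45 46
f 44 46 24
f 45 21 47
f 45 47 46
f 46 47 48
f 46 48 24
f 47 21 49
f 47 49 48
f 48 49 50
f 48 50 24
f 49 21 51
f 49 51 50
f 50 51 52
f 50 52 24
f 51 21 22
f 51 22 52
f 52 22 23
f 52 23 24



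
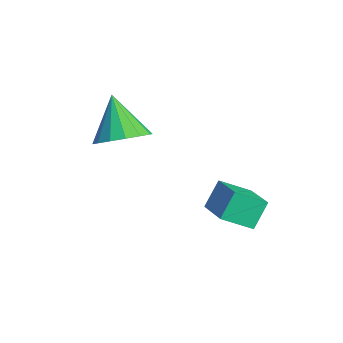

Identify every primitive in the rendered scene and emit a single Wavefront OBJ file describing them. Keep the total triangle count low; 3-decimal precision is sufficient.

v -1.318 -1.332 -1.153
v -0.498 -1.517 -0.491
v -2.522 -1.268 0.353
v -0.525 -0.966 -0.535
v -0.764 -0.513 -0.746
v -1.151 -0.279 -1.065
v -1.583 -0.328 -1.409
v -1.944 -0.645 -1.683
v -2.137 -1.147 -1.816
v -2.111 -1.699 -1.771
v -1.872 -2.152 -1.561
v -1.484 -2.386 -1.241
v -1.052 -2.337 -0.898
v -0.692 -2.019 -0.623
v 1.738 1.718 -3.976
v 1.449 0.607 -3.306
v 1.419 2.375 -3.024
v 1.13 1.264 -2.353
v 3.25 1.656 -3.427
v 2.961 0.545 -2.756
v 2.931 2.313 -2.474
v 2.642 1.202 -1.804
f 2 1 4
f 2 4 3
f 4 1 5
f 4 5 3
f 5 1 6
f 5 6 3
f 6 1 7
f 6 7 3
f 7 1 8
f 7 8 3
f 8 1 9
f 8 9 3
f 9 1 10
f 9 10 3
f 10 1 11
f 10 11 3
f 11 1 12
f 11 12 3
f 12 1 13
f 12 13 3
f 13 1 14
f 13 14 3
f 14 1 2
f 14 2 3
f 16 18 15
f 19 16 15
f 15 18 17
f 17 19 15
f 16 22 18
f 20 16 19
f 20 22 16
f 18 22 17
f 21 19 17
f 17 22 21
f 21 20 19
f 22 20 21



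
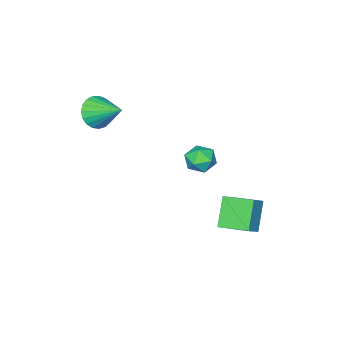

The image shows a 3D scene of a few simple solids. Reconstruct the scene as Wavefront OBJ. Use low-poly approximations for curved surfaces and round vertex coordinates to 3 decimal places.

v 2.539 -4.566 3.304
v 3.248 -4.921 4.051
v 2.401 -2.754 4.296
v 3.522 -4.732 3.744
v 3.627 -4.514 3.361
v 3.543 -4.304 2.967
v 3.286 -4.14 2.632
v 2.899 -4.05 2.413
v 2.451 -4.048 2.348
v 2.017 -4.137 2.448
v 1.675 -4.299 2.696
v 1.481 -4.507 3.049
v 1.471 -4.726 3.446
v 1.645 -4.916 3.818
v 1.974 -5.046 4.102
v 2.401 -5.093 4.247
v 2.851 -5.049 4.229
v -1.491 0.146 0.731
v -0.762 0.742 0.468
v -0.878 -1.002 -0.168
v -0.149 -0.406 -0.431
v -0.202 -0.737 0.487
v -0.581 -0.028 1.043
v -1.059 -0.232 -0.743
v -1.438 0.477 -0.187
v -0.495 0.508 -0.443
v 0.035 0.196 0.317
v -1.675 -0.456 -0.017
v -1.145 -0.768 0.743
v -1.071 1.689 -4.638
v -2.114 1.032 -3.038
v -1.732 3.355 -4.384
v -2.775 2.698 -2.784
v -0.025 1.982 -3.836
v -1.068 1.325 -2.236
v -0.686 3.648 -3.582
v -1.729 2.991 -1.982
f 2 1 4
f 2 4 3
f 4 1 5
f 4 5 3
f 5 1 6
f 5 6 3
f 6 1 7
f 6 7 3
f 7 1 8
f 7 8 3
f 8 1 9
f 8 9 3
f 9 1 10
f 9 10 3
f 10 1 11
f 10 11 3
f 11 1 12
f 11 12 3
f 12 1 13
f 12 13 3
f 13 1 14
f 13 14 3
f 14 1 15
f 14 15 3
f 15 1 16
f 15 16 3
f 16 1 17
f 16 17 3
f 17 1 2
f 17 2 3
f 18 29 23
f 18 23 19
f 18 19 25
f 18 25 28
f 18 28 29
f 19 23 27
f 23 29 22
f 29 28 20
f 28 25 24
f 25 19 26
f 21 27 22
f 21 22 20
f 21 20 24
f 21 24 26
f 21 26 27
f 22 27 23
f 20 22 29
f 24 20 28
f 26 24 25
f 27 26 19
f 31 33 30
f 34 31 30
f 30 33 32
f 32 34 30
f 31 37 33
f 35 31 34
f 35 37 31
f 33 37 32
f 36 34 32
f 32 37 36
f 36 35 34
f 37 35 36



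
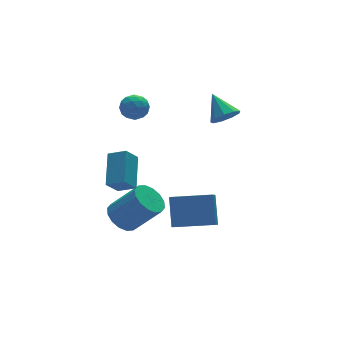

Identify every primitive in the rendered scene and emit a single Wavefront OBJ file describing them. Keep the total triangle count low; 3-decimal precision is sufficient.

v -2.417 1.579 3.641
v -1.662 1.862 3.568
v -2.098 0.538 2.912
v -1.343 0.821 2.839
v -1.607 0.553 3.556
v -1.804 1.196 4.006
v -1.956 1.204 2.474
v -2.153 1.847 2.924
v -1.377 1.63 2.846
v -1.161 1.227 3.515
v -2.599 1.173 2.965
v -2.383 0.77 3.634
v -2.067 1.812 3.669
v -1.693 0.588 2.811
v -1.848 0.431 3.233
v -1.404 0.597 3.19
v -2.151 1.421 3.926
v -1.707 1.587 3.883
v -1.675 0.817 3.876
v -2.053 0.813 2.597
v -1.609 0.979 2.554
v -2.356 1.803 3.29
v -1.912 1.969 3.247
v -2.085 1.583 2.604
v -1.456 1.842 3.201
v -1.269 1.23 2.773
v -1.629 1.455 2.558
v -1.745 1.833 2.823
v -1.329 1.605 3.594
v -1.142 0.993 3.166
v -1.297 0.836 3.587
v -1.413 1.214 3.852
v -1.162 1.469 3.17
v -2.618 1.407 3.314
v -2.431 0.795 2.886
v -2.347 1.186 2.628
v -2.463 1.564 2.893
v -2.491 1.17 3.707
v -2.304 0.558 3.279
v -2.015 0.567 3.657
v -2.131 0.945 3.922
v -2.598 0.931 3.31
v -3.461 -0.763 -0.56
v -2.604 0.732 0.513
v -4.14 -0.06 -0.996
v -3.283 1.435 0.077
v -2.717 -0.575 -1.417
v -1.86 0.92 -0.344
v -3.396 0.128 -1.853
v -2.539 1.623 -0.78
v -3.364 -0.233 -3.634
v -2.551 -0.185 -4.179
v -1.423 -1.059 -2.57
v -2.236 -1.107 -2.026
v -2.567 0.256 -3.928
v -1.439 -0.618 -2.319
v -2.797 0.565 -3.598
v -1.669 -0.309 -1.99
v -3.179 0.661 -3.278
v -2.051 -0.213 -1.67
v -3.61 0.517 -3.054
v -2.482 -0.357 -1.445
v -3.976 0.172 -2.985
v -2.848 -0.702 -1.376
v -4.177 -0.281 -3.09
v -3.049 -1.155 -1.481
v -4.161 -0.722 -3.341
v -3.033 -1.596 -1.732
v -3.931 -1.031 -3.67
v -2.803 -1.905 -2.062
v -3.549 -1.127 -3.99
v -2.421 -2.001 -2.382
v -3.118 -0.983 -4.215
v -1.99 -1.857 -2.606
v -2.752 -0.638 -4.284
v -1.624 -1.512 -2.675
v 1.807 -1.451 2.929
v 2.624 -1.384 2.906
v 1.733 -0.189 3.911
v 2.395 -1.078 2.496
v 1.891 -0.947 2.288
v 1.348 -1.051 2.38
v 1.02 -1.342 2.729
v 1.06 -1.684 3.172
v 1.45 -1.917 3.501
v 2.007 -1.932 3.563
v 2.471 -1.721 3.328
v -2.068 -3.071 -2.887
v -1.646 -2.023 -1.498
v -1.543 -2.383 -3.566
v -1.121 -1.335 -2.177
v -0.239 -4.185 -2.603
v 0.183 -3.137 -1.214
v 0.286 -3.497 -3.282
v 0.708 -2.449 -1.893
f 1 38 17
f 38 12 41
f 17 41 6
f 38 41 17
f 1 17 13
f 17 6 18
f 13 18 2
f 17 18 13
f 1 13 22
f 13 2 23
f 22 23 8
f 13 23 22
f 1 22 34
f 22 8 37
f 34 37 11
f 22 37 34
f 1 34 38
f 34 11 42
f 38 42 12
f 34 42 38
f 2 18 29
f 18 6 32
f 29 32 10
f 18 32 29
f 6 41 19
f 41 12 40
f 19 40 5
f 41 40 19
f 12 42 39
f 42 11 35
f 39 35 3
f 42 35 39
f 11 37 36
f 37 8 24
f 36 24 7
f 37 24 36
f 8 23 28
f 23 2 25
f 28 25 9
f 23 25 28
f 4 30 16
f 30 10 31
f 16 31 5
f 30 31 16
f 4 16 14
f 16 5 15
f 14 15 3
f 16 15 14
f 4 14 21
f 14 3 20
f 21 20 7
f 14 20 21
f 4 21 26
f 21 7 27
f 26 27 9
f 21 27 26
f 4 26 30
f 26 9 33
f 30 33 10
f 26 33 30
f 5 31 19
f 31 10 32
f 19 32 6
f 31 32 19
f 3 15 39
f 15 5 40
f 39 40 12
f 15 40 39
f 7 20 36
f 20 3 35
f 36 35 11
f 20 35 36
f 9 27 28
f 27 7 24
f 28 24 8
f 27 24 28
f 10 33 29
f 33 9 25
f 29 25 2
f 33 25 29
f 44 46 43
f 47 44 43
f 43 46 45
f 45 47 43
f 44 50 46
f 48 44 47
f 48 50 44
f 46 50 45
f 49 47 45
f 45 50 49
f 49 48 47
f 50 48 49
f 52 51 55
f 52 55 53
f 53 55 56
f 53 56 54
f 55 51 57
f 55 57 56
f 56 57 58
f 56 58 54
f 57 51 59
f 57 59 58
f 58 59 60
f 58 60 54
f 59 51 61
f 59 61 60
f 60 61 62
f 60 62 54
f 61 51 63
f 61 63 62
f 62 63 64
f 62 64 54
f 63 51 65
f 63 65 64
f 64 65 66
f 64 66 54
f 65 51 67
f 65 67 66
f 66 67 68
f 66 68 54
f 67 51 69
f 67 69 68
f 68 69 70
f 68 70 54
f 69 51 71
f 69 71 70
f 70 71 72
f 70 72 54
f 71 51 73
f 71 73 72
f 72 73 74
f 72 74 54
f 73 51 75
f 73 75 74
f 74 75 76
f 74 76 54
f 75 51 52
f 75 52 76
f 76 52 53
f 76 53 54
f 78 77 80
f 78 80 79
f 80 77 81
f 80 81 79
f 81 77 82
f 81 82 79
f 82 77 83
f 82 83 79
f 83 77 84
f 83 84 79
f 84 77 85
f 84 85 79
f 85 77 86
f 85 86 79
f 86 77 87
f 86 87 79
f 87 77 78
f 87 78 79
f 89 91 88
f 92 89 88
f 88 91 90
f 90 92 88
f 89 95 91
f 93 89 92
f 93 95 89
f 91 95 90
f 94 92 90
f 90 95 94
f 94 93 92
f 95 93 94



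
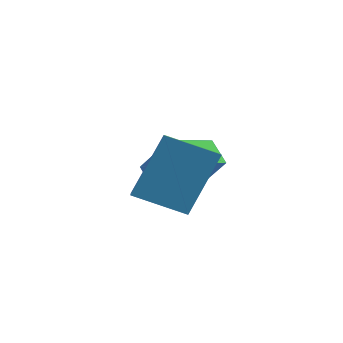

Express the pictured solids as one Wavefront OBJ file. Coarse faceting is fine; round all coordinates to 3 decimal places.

v -0.717 -2.432 0.496
v -1.32 -2.103 0.98
v -0.324 -1.254 0.186
v -0.927 -0.925 0.669
v 0.127 -2.435 1.551
v -0.476 -2.106 2.034
v 0.52 -1.257 1.24
v -0.083 -0.928 1.724
v 0.25 -4.692 1.36
v 0.531 -3.808 2.926
v -0.239 -3.99 1.051
v 0.042 -3.105 2.617
v 1.378 -4.135 0.843
v 1.659 -3.25 2.409
v 0.889 -3.432 0.534
v 1.17 -2.548 2.1
f 2 4 1
f 5 2 1
f 1 4 3
f 3 5 1
f 2 8 4
f 6 2 5
f 6 8 2
f 4 8 3
f 7 5 3
f 3 8 7
f 7 6 5
f 8 6 7
f 10 12 9
f 13 10 9
f 9 12 11
f 11 13 9
f 10 16 12
f 14 10 13
f 14 16 10
f 12 16 11
f 15 13 11
f 11 16 15
f 15 14 13
f 16 14 15



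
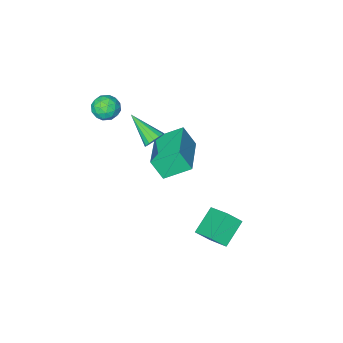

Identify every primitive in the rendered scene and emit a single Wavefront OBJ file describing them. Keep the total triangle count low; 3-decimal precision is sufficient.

v -1.513 2.905 -3.901
v -0.98 2.579 -3.31
v -1.503 4.1 -3.254
v -0.969 3.775 -2.662
v -0.431 3.305 -4.658
v 0.103 2.98 -4.066
v -0.42 4.501 -4.01
v 0.113 4.175 -3.419
v -1.48 -1.42 -3.203
v -2.499 -0.746 -2.519
v -0.156 0.224 -2.849
v -1.175 0.897 -2.165
v -1.145 -1.897 -2.235
v -2.164 -1.224 -1.551
v 0.179 -0.254 -1.881
v -0.84 0.42 -1.197
v -0.162 -0.415 -0.661
v 0.129 -0.594 -1.053
v 0.142 -1.765 0.181
v 0.3 -0.458 -0.897
v 0.347 -0.31 -0.677
v 0.258 -0.19 -0.453
v 0.057 -0.131 -0.285
v -0.203 -0.147 -0.218
v -0.452 -0.236 -0.269
v -0.623 -0.372 -0.426
v -0.671 -0.52 -0.646
v -0.582 -0.64 -0.87
v -0.38 -0.699 -1.038
v -0.12 -0.683 -1.105
v 1.415 -1.243 1.155
v 1.726 -1.62 1.617
v 0.874 -2.12 0.803
v 1.185 -2.497 1.265
v 0.733 -2.037 1.456
v 1.067 -1.495 1.674
v 1.533 -2.245 0.746
v 1.867 -1.703 0.964
v 1.799 -2.24 1.364
v 1.305 -2.111 1.803
v 1.295 -1.629 0.617
v 0.801 -1.5 1.056
v 1.618 -1.355 1.417
v 0.982 -2.385 1.003
v 0.716 -2.115 1.115
v 0.9 -2.337 1.387
v 1.231 -1.281 1.45
v 1.414 -1.503 1.722
v 0.83 -1.748 1.627
v 1.186 -2.237 0.698
v 1.369 -2.459 0.97
v 1.7 -1.403 1.033
v 1.884 -1.625 1.305
v 1.77 -1.992 0.793
v 1.844 -1.941 1.54
v 1.526 -2.456 1.333
v 1.73 -2.308 1.028
v 1.927 -1.989 1.156
v 1.553 -1.865 1.798
v 1.236 -2.381 1.591
v 0.97 -2.11 1.703
v 1.166 -1.792 1.831
v 1.596 -2.229 1.649
v 1.364 -1.359 0.829
v 1.047 -1.875 0.622
v 1.434 -1.948 0.589
v 1.63 -1.63 0.717
v 1.074 -1.284 1.087
v 0.756 -1.799 0.88
v 0.673 -1.751 1.264
v 0.87 -1.432 1.392
v 1.004 -1.511 0.771
f 2 4 1
f 5 2 1
f 1 4 3
f 3 5 1
f 2 8 4
f 6 2 5
f 6 8 2
f 4 8 3
f 7 5 3
f 3 8 7
f 7 6 5
f 8 6 7
f 10 12 9
f 13 10 9
f 9 12 11
f 11 13 9
f 10 16 12
f 14 10 13
f 14 16 10
f 12 16 11
f 15 13 11
f 11 16 15
f 15 14 13
f 16 14 15
f 18 17 20
f 18 20 19
f 20 17 21
f 20 21 19
f 21 17 22
f 21 22 19
f 22 17 23
f 22 23 19
f 23 17 24
f 23 24 19
f 24 17 25
f 24 25 19
f 25 17 26
f 25 26 19
f 26 17 27
f 26 27 19
f 27 17 28
f 27 28 19
f 28 17 29
f 28 29 19
f 29 17 30
f 29 30 19
f 30 17 18
f 30 18 19
f 31 68 47
f 68 42 71
f 47 71 36
f 68 71 47
f 31 47 43
f 47 36 48
f 43 48 32
f 47 48 43
f 31 43 52
f 43 32 53
f 52 53 38
f 43 53 52
f 31 52 64
f 52 38 67
f 64 67 41
f 52 67 64
f 31 64 68
f 64 41 72
f 68 72 42
f 64 72 68
f 32 48 59
f 48 36 62
f 59 62 40
f 48 62 59
f 36 71 49
f 71 42 70
f 49 70 35
f 71 70 49
f 42 72 69
f 72 41 65
f 69 65 33
f 72 65 69
f 41 67 66
f 67 38 54
f 66 54 37
f 67 54 66
f 38 53 58
f 53 32 55
f 58 55 39
f 53 55 58
f 34 60 46
f 60 40 61
f 46 61 35
f 60 61 46
f 34 46 44
f 46 35 45
f 44 45 33
f 46 45 44
f 34 44 51
f 44 33 50
f 51 50 37
f 44 50 51
f 34 51 56
f 51 37 57
f 56 57 39
f 51 57 56
f 34 56 60
f 56 39 63
f 60 63 40
f 56 63 60
f 35 61 49
f 61 40 62
f 49 62 36
f 61 62 49
f 33 45 69
f 45 35 70
f 69 70 42
f 45 70 69
f 37 50 66
f 50 33 65
f 66 65 41
f 50 65 66
f 39 57 58
f 57 37 54
f 58 54 38
f 57 54 58
f 40 63 59
f 63 39 55
f 59 55 32
f 63 55 59



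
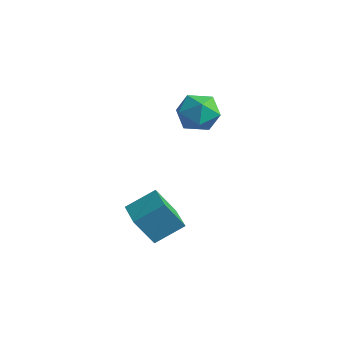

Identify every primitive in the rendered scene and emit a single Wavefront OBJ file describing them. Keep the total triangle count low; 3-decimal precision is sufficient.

v -4.484 3.347 -1.289
v -3.775 3.583 -1.654
v -4.005 2.097 -1.166
v -3.296 2.333 -1.531
v -3.485 2.611 -0.771
v -3.781 3.384 -0.847
v -3.999 2.296 -1.973
v -4.295 3.069 -2.049
v -3.476 2.933 -2.076
v -3.158 3.128 -1.333
v -4.622 2.552 -1.487
v -4.304 2.747 -0.744
v -2.976 -1.133 -3.689
v -2.53 -0.261 -3.087
v -2.646 -0.586 -4.728
v -2.2 0.287 -4.126
v -1.98 -1.667 -3.654
v -1.534 -0.794 -3.052
v -1.65 -1.119 -4.693
v -1.204 -0.247 -4.091
f 1 12 6
f 1 6 2
f 1 2 8
f 1 8 11
f 1 11 12
f 2 6 10
f 6 12 5
f 12 11 3
f 11 8 7
f 8 2 9
f 4 10 5
f 4 5 3
f 4 3 7
f 4 7 9
f 4 9 10
f 5 10 6
f 3 5 12
f 7 3 11
f 9 7 8
f 10 9 2
f 14 16 13
f 17 14 13
f 13 16 15
f 15 17 13
f 14 20 16
f 18 14 17
f 18 20 14
f 16 20 15
f 19 17 15
f 15 20 19
f 19 18 17
f 20 18 19



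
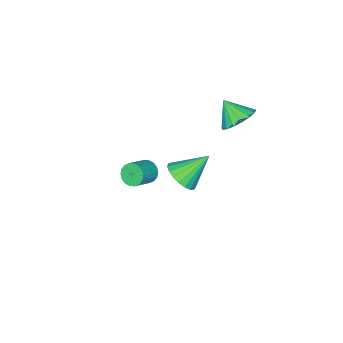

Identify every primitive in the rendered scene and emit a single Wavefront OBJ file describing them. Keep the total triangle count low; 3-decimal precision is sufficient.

v 2.339 -1.201 1.31
v 2.606 -1.566 0.915
v 3.607 -1.485 1.515
v 3.341 -1.119 1.91
v 2.649 -1.324 0.811
v 3.65 -1.243 1.411
v 2.63 -1.058 0.805
v 3.631 -0.976 1.405
v 2.554 -0.82 0.9
v 3.556 -0.738 1.499
v 2.436 -0.657 1.075
v 3.437 -0.576 1.675
v 2.298 -0.602 1.297
v 3.3 -0.521 1.897
v 2.169 -0.666 1.522
v 3.17 -0.585 2.122
v 2.073 -0.835 1.705
v 3.074 -0.754 2.305
v 2.03 -1.077 1.809
v 3.031 -0.996 2.409
v 2.049 -1.344 1.815
v 3.05 -1.262 2.415
v 2.124 -1.582 1.721
v 3.126 -1.5 2.32
v 2.243 -1.744 1.545
v 3.244 -1.663 2.145
v 2.38 -1.799 1.323
v 3.382 -1.718 1.923
v 2.51 -1.735 1.098
v 3.511 -1.654 1.698
v -3.091 -0.67 1.557
v -2.297 -0.265 1.886
v -3.009 -1.57 2.463
v -2.629 -0.06 2.121
v -3.067 0.005 2.226
v -3.51 -0.084 2.177
v -3.857 -0.308 1.987
v -4.029 -0.614 1.698
v -3.986 -0.933 1.377
v -3.739 -1.192 1.097
v -3.342 -1.331 0.923
v -2.889 -1.319 0.893
v -2.482 -1.158 1.016
v -2.214 -0.885 1.263
v -2.148 -0.563 1.577
v -1.568 -2.829 -3.365
v -0.856 -2.683 -2.77
v -2.752 -2.151 -2.115
v -0.869 -2.345 -2.965
v -1.003 -2.09 -3.23
v -1.234 -1.964 -3.518
v -1.524 -1.987 -3.78
v -1.821 -2.155 -3.97
v -2.075 -2.44 -4.055
v -2.24 -2.792 -4.021
v -2.29 -3.151 -3.874
v -2.215 -3.454 -3.638
v -2.028 -3.649 -3.356
v -1.762 -3.702 -3.075
v -1.462 -3.604 -2.844
v -1.18 -3.372 -2.703
v -0.966 -3.046 -2.677
f 2 1 5
f 2 5 3
f 3 5 6
f 3 6 4
f 5 1 7
f 5 7 6
f 6 7 8
f 6 8 4
f 7 1 9
f 7 9 8
f 8 9 10
f 8 10 4
f 9 1 11
f 9 11 10
f 10 11 12
f 10 12 4
f 11 1 13
f 11 13 12
f 12 13 14
f 12 14 4
f 13 1 15
f 13 15 14
f 14 15 16
f 14 16 4
f 15 1 17
f 15 17 16
f 16 17 18
f 16 18 4
f 17 1 19
f 17 19 18
f 18 19 20
f 18 20 4
f 19 1 21
f 19 21 20
f 20 21 22
f 20 22 4
f 21 1 23
f 21 23 22
f 22 23 24
f 22 24 4
f 23 1 25
f 23 25 24
f 24 25 26
f 24 26 4
f 25 1 27
f 25 27 26
f 26 27 28
f 26 28 4
f 27 1 29
f 27 29 28
f 28 29 30
f 28 30 4
f 29 1 2
f 29 2 30
f 30 2 3
f 30 3 4
f 32 31 34
f 32 34 33
f 34 31 35
f 34 35 33
f 35 31 36
f 35 36 33
f 36 31 37
f 36 37 33
f 37 31 38
f 37 38 33
f 38 31 39
f 38 39 33
f 39 31 40
f 39 40 33
f 40 31 41
f 40 41 33
f 41 31 42
f 41 42 33
f 42 31 43
f 42 43 33
f 43 31 44
f 43 44 33
f 44 31 45
f 44 45 33
f 45 31 32
f 45 32 33
f 47 46 49
f 47 49 48
f 49 46 50
f 49 50 48
f 50 46 51
f 50 51 48
f 51 46 52
f 51 52 48
f 52 46 53
f 52 53 48
f 53 46 54
f 53 54 48
f 54 46 55
f 54 55 48
f 55 46 56
f 55 56 48
f 56 46 57
f 56 57 48
f 57 46 58
f 57 58 48
f 58 46 59
f 58 59 48
f 59 46 60
f 59 60 48
f 60 46 61
f 60 61 48
f 61 46 62
f 61 62 48
f 62 46 47
f 62 47 48



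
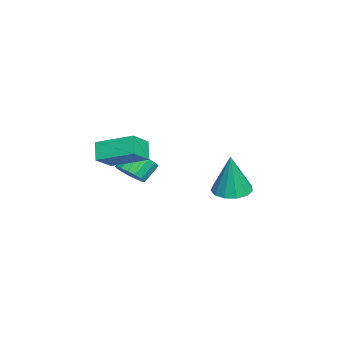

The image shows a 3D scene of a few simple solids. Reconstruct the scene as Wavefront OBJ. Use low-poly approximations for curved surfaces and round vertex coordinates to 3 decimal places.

v 0.344 -2.162 1.684
v 0.974 -2.104 2.14
v 0.386 -1.62 2.892
v -0.244 -1.678 2.436
v 0.979 -1.788 1.94
v 0.391 -1.305 2.692
v 0.838 -1.558 1.682
v 0.25 -1.075 2.434
v 0.584 -1.466 1.425
v -0.004 -0.983 2.176
v 0.275 -1.534 1.226
v -0.313 -1.051 1.978
v -0.018 -1.745 1.133
v -0.606 -1.262 1.885
v -0.228 -2.052 1.166
v -0.817 -1.569 1.918
v -0.307 -2.384 1.317
v -0.896 -1.901 2.069
v -0.237 -2.665 1.553
v -0.825 -2.182 2.305
v -0.034 -2.831 1.819
v -0.622 -2.347 2.57
v 0.256 -2.843 2.053
v -0.332 -2.36 2.805
v 0.566 -2.699 2.204
v -0.022 -2.216 2.955
v 0.826 -2.432 2.235
v 0.237 -1.949 2.987
v 3.423 2.796 2.562
v 4.217 3.119 2.417
v 3.797 2.784 4.578
v 3.92 3.505 2.474
v 3.464 3.665 2.559
v 2.996 3.549 2.646
v 2.663 3.194 2.705
v 2.572 2.713 2.72
v 2.75 2.258 2.684
v 3.143 1.973 2.61
v 3.624 1.95 2.52
v 4.042 2.196 2.444
v 4.263 2.631 2.406
v 1.21 -2.793 2.504
v 0.556 -2.963 3.282
v 1.543 -1.054 3.164
v 0.889 -1.224 3.942
v 2.151 -3.236 3.198
v 1.497 -3.406 3.976
v 2.484 -1.497 3.858
v 1.83 -1.667 4.636
f 2 1 5
f 2 5 3
f 3 5 6
f 3 6 4
f 5 1 7
f 5 7 6
f 6 7 8
f 6 8 4
f 7 1 9
f 7 9 8
f 8 9 10
f 8 10 4
f 9 1 11
f 9 11 10
f 10 11 12
f 10 12 4
f 11 1 13
f 11 13 12
f 12 13 14
f 12 14 4
f 13 1 15
f 13 15 14
f 14 15 16
f 14 16 4
f 15 1 17
f 15 17 16
f 16 17 18
f 16 18 4
f 17 1 19
f 17 19 18
f 18 19 20
f 18 20 4
f 19 1 21
f 19 21 20
f 20 21 22
f 20 22 4
f 21 1 23
f 21 23 22
f 22 23 24
f 22 24 4
f 23 1 25
f 23 25 24
f 24 25 26
f 24 26 4
f 25 1 27
f 25 27 26
f 26 27 28
f 26 28 4
f 27 1 2
f 27 2 28
f 28 2 3
f 28 3 4
f 30 29 32
f 30 32 31
f 32 29 33
f 32 33 31
f 33 29 34
f 33 34 31
f 34 29 35
f 34 35 31
f 35 29 36
f 35 36 31
f 36 29 37
f 36 37 31
f 37 29 38
f 37 38 31
f 38 29 39
f 38 39 31
f 39 29 40
f 39 40 31
f 40 29 41
f 40 41 31
f 41 29 30
f 41 30 31
f 43 45 42
f 46 43 42
f 42 45 44
f 44 46 42
f 43 49 45
f 47 43 46
f 47 49 43
f 45 49 44
f 48 46 44
f 44 49 48
f 48 47 46
f 49 47 48



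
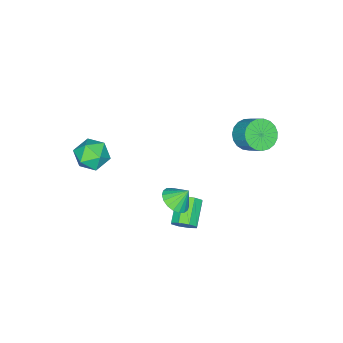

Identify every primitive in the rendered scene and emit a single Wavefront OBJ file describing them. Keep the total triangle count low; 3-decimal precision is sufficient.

v -2.474 2.57 2.168
v -1.743 1.992 2.53
v -1.395 3.012 3.455
v -2.126 3.59 3.092
v -1.547 2.2 2.228
v -1.199 3.219 3.153
v -1.511 2.471 1.915
v -1.164 3.491 2.84
v -1.642 2.76 1.646
v -1.295 3.78 2.57
v -1.917 3.016 1.467
v -1.569 4.036 2.392
v -2.288 3.195 1.409
v -1.94 4.214 2.334
v -2.691 3.265 1.482
v -2.343 4.285 2.407
v -3.057 3.216 1.674
v -2.709 4.236 2.599
v -3.321 3.055 1.952
v -2.974 4.075 2.876
v -3.44 2.81 2.266
v -3.092 3.83 3.191
v -3.391 2.524 2.564
v -3.043 3.543 3.488
v -3.184 2.245 2.793
v -2.836 3.265 3.717
v -2.854 2.023 2.914
v -2.506 3.043 3.838
v -2.458 1.895 2.906
v -2.11 2.915 3.83
v -2.065 1.884 2.77
v -1.717 2.904 3.695
v 1.607 1.207 -3.507
v 2.035 1.149 -2.882
v 0.682 0.575 -2.008
v 0.253 0.633 -2.633
v 1.782 1.671 -2.931
v 0.429 1.097 -2.057
v 1.426 1.921 -3.317
v 0.073 1.346 -2.444
v 1.176 1.753 -3.815
v -0.177 1.178 -2.941
v 1.178 1.265 -4.132
v -0.175 0.691 -3.258
v 1.431 0.743 -4.083
v 0.078 0.169 -3.209
v 1.787 0.494 -3.696
v 0.434 -0.081 -2.823
v 2.037 0.662 -3.199
v 0.684 0.087 -2.325
v 2.813 1.49 0.233
v 3.41 2.131 0.078
v 2.427 2.07 1.147
v 3.096 2.251 -0.131
v 2.726 2.22 -0.268
v 2.373 2.045 -0.306
v 2.107 1.759 -0.237
v 1.981 1.42 -0.075
v 2.02 1.095 0.148
v 2.216 0.848 0.388
v 2.53 0.728 0.597
v 2.901 0.759 0.734
v 3.254 0.935 0.771
v 3.52 1.22 0.702
v 3.645 1.559 0.54
v 3.606 1.884 0.318
v 2.526 -2.957 0.964
v 3.32 -3.049 1.71
v 2.64 -4.691 0.63
v 3.434 -4.783 1.376
v 2.409 -4.566 1.692
v 2.339 -3.494 1.898
v 3.621 -4.246 0.442
v 3.551 -3.174 0.648
v 3.997 -3.845 1.388
v 3.248 -4.043 2.16
v 2.712 -3.697 0.18
v 1.963 -3.895 0.952
f 2 1 5
f 2 5 3
f 3 5 6
f 3 6 4
f 5 1 7
f 5 7 6
f 6 7 8
f 6 8 4
f 7 1 9
f 7 9 8
f 8 9 10
f 8 10 4
f 9 1 11
f 9 11 10
f 10 11 12
f 10 12 4
f 11 1 13
f 11 13 12
f 12 13 14
f 12 14 4
f 13 1 15
f 13 15 14
f 14 15 16
f 14 16 4
f 15 1 17
f 15 17 16
f 16 17 18
f 16 18 4
f 17 1 19
f 17 19 18
f 18 19 20
f 18 20 4
f 19 1 21
f 19 21 20
f 20 21 22
f 20 22 4
f 21 1 23
f 21 23 22
f 22 23 24
f 22 24 4
f 23 1 25
f 23 25 24
f 24 25 26
f 24 26 4
f 25 1 27
f 25 27 26
f 26 27 28
f 26 28 4
f 27 1 29
f 27 29 28
f 28 29 30
f 28 30 4
f 29 1 31
f 29 31 30
f 30 31 32
f 30 32 4
f 31 1 2
f 31 2 32
f 32 2 3
f 32 3 4
f 34 33 37
f 34 37 35
f 35 37 38
f 35 38 36
f 37 33 39
f 37 39 38
f 38 39 40
f 38 40 36
f 39 33 41
f 39 41 40
f 40 41 42
f 40 42 36
f 41 33 43
f 41 43 42
f 42 43 44
f 42 44 36
f 43 33 45
f 43 45 44
f 44 45 46
f 44 46 36
f 45 33 47
f 45 47 46
f 46 47 48
f 46 48 36
f 47 33 49
f 47 49 48
f 48 49 50
f 48 50 36
f 49 33 34
f 49 34 50
f 50 34 35
f 50 35 36
f 52 51 54
f 52 54 53
f 54 51 55
f 54 55 53
f 55 51 56
f 55 56 53
f 56 51 57
f 56 57 53
f 57 51 58
f 57 58 53
f 58 51 59
f 58 59 53
f 59 51 60
f 59 60 53
f 60 51 61
f 60 61 53
f 61 51 62
f 61 62 53
f 62 51 63
f 62 63 53
f 63 51 64
f 63 64 53
f 64 51 65
f 64 65 53
f 65 51 66
f 65 66 53
f 66 51 52
f 66 52 53
f 67 78 72
f 67 72 68
f 67 68 74
f 67 74 77
f 67 77 78
f 68 72 76
f 72 78 71
f 78 77 69
f 77 74 73
f 74 68 75
f 70 76 71
f 70 71 69
f 70 69 73
f 70 73 75
f 70 75 76
f 71 76 72
f 69 71 78
f 73 69 77
f 75 73 74
f 76 75 68



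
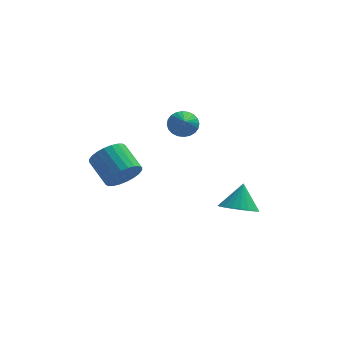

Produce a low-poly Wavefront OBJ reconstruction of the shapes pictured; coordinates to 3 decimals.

v -3.335 -0.716 0.298
v -2.563 -0.168 0.37
v -3.412 0.924 1.175
v -4.185 0.376 1.102
v -2.708 -0.046 0.051
v -3.558 1.045 0.856
v -2.949 -0.026 -0.23
v -3.798 1.065 0.575
v -3.249 -0.111 -0.43
v -4.098 0.98 0.374
v -3.562 -0.289 -0.52
v -4.411 0.803 0.285
v -3.84 -0.531 -0.486
v -4.69 0.56 0.319
v -4.042 -0.801 -0.332
v -4.891 0.29 0.473
v -4.136 -1.059 -0.082
v -4.985 0.033 0.723
v -4.108 -1.264 0.225
v -4.957 -0.172 1.03
v -3.962 -1.385 0.544
v -4.812 -0.294 1.349
v -3.722 -1.405 0.825
v -4.571 -0.314 1.63
v -3.422 -1.32 1.026
v -4.271 -0.229 1.83
v -3.109 -1.143 1.115
v -3.958 -0.051 1.92
v -2.83 -0.9 1.081
v -3.68 0.191 1.886
v -2.629 -0.63 0.927
v -3.478 0.461 1.732
v -2.535 -0.373 0.677
v -3.384 0.719 1.482
v -0.888 3.832 1.154
v -0.543 3.438 0.589
v -0.772 2.968 1.826
v -0.308 3.571 0.72
v -0.161 3.744 0.916
v -0.124 3.93 1.149
v -0.204 4.101 1.383
v -0.388 4.232 1.582
v -0.648 4.301 1.716
v -0.944 4.299 1.764
v -1.232 4.225 1.719
v -1.468 4.092 1.589
v -1.615 3.919 1.392
v -1.651 3.733 1.159
v -1.572 3.562 0.925
v -1.388 3.432 0.726
v -1.128 3.363 0.593
v -0.831 3.365 0.544
v 1.851 -0.053 -2.14
v 2.632 -0.595 -1.946
v 2.049 0.673 -0.9
v 2.793 -0.288 -2.152
v 2.79 0.06 -2.356
v 2.626 0.389 -2.522
v 2.327 0.641 -2.622
v 1.946 0.773 -2.639
v 1.549 0.762 -2.57
v 1.204 0.61 -2.426
v 0.971 0.344 -2.232
v 0.89 0.009 -2.023
v 0.976 -0.337 -1.834
v 1.213 -0.634 -1.698
v 1.56 -0.83 -1.638
v 1.957 -0.892 -1.665
v 2.337 -0.809 -1.774
f 2 1 5
f 2 5 3
f 3 5 6
f 3 6 4
f 5 1 7
f 5 7 6
f 6 7 8
f 6 8 4
f 7 1 9
f 7 9 8
f 8 9 10
f 8 10 4
f 9 1 11
f 9 11 10
f 10 11 12
f 10 12 4
f 11 1 13
f 11 13 12
f 12 13 14
f 12 14 4
f 13 1 15
f 13 15 14
f 14 15 16
f 14 16 4
f 15 1 17
f 15 17 16
f 16 17 18
f 16 18 4
f 17 1 19
f 17 19 18
f 18 19 20
f 18 20 4
f 19 1 21
f 19 21 20
f 20 21 22
f 20 22 4
f 21 1 23
f 21 23 22
f 22 23 24
f 22 24 4
f 23 1 25
f 23 25 24
f 24 25 26
f 24 26 4
f 25 1 27
f 25 27 26
f 26 27 28
f 26 28 4
f 27 1 29
f 27 29 28
f 28 29 30
f 28 30 4
f 29 1 31
f 29 31 30
f 30 31 32
f 30 32 4
f 31 1 33
f 31 33 32
f 32 33 34
f 32 34 4
f 33 1 2
f 33 2 34
f 34 2 3
f 34 3 4
f 36 35 38
f 36 38 37
f 38 35 39
f 38 39 37
f 39 35 40
f 39 40 37
f 40 35 41
f 40 41 37
f 41 35 42
f 41 42 37
f 42 35 43
f 42 43 37
f 43 35 44
f 43 44 37
f 44 35 45
f 44 45 37
f 45 35 46
f 45 46 37
f 46 35 47
f 46 47 37
f 47 35 48
f 47 48 37
f 48 35 49
f 48 49 37
f 49 35 50
f 49 50 37
f 50 35 51
f 50 51 37
f 51 35 52
f 51 52 37
f 52 35 36
f 52 36 37
f 54 53 56
f 54 56 55
f 56 53 57
f 56 57 55
f 57 53 58
f 57 58 55
f 58 53 59
f 58 59 55
f 59 53 60
f 59 60 55
f 60 53 61
f 60 61 55
f 61 53 62
f 61 62 55
f 62 53 63
f 62 63 55
f 63 53 64
f 63 64 55
f 64 53 65
f 64 65 55
f 65 53 66
f 65 66 55
f 66 53 67
f 66 67 55
f 67 53 68
f 67 68 55
f 68 53 69
f 68 69 55
f 69 53 54
f 69 54 55



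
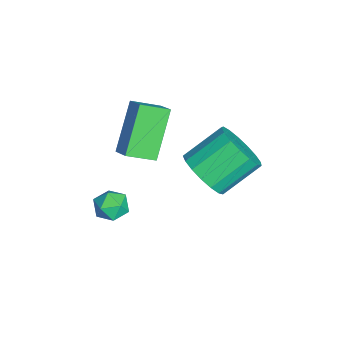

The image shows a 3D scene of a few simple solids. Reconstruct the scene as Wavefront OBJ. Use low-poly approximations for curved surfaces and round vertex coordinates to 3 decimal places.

v -0.295 2.213 1.345
v 0.658 2.453 1.618
v 0.048 3.747 2.608
v -0.905 3.507 2.335
v 0.58 2.722 1.218
v -0.03 4.016 2.208
v 0.301 2.874 0.847
v -0.309 4.169 1.837
v -0.114 2.875 0.591
v -0.724 4.169 1.581
v -0.571 2.724 0.507
v -1.181 4.018 1.497
v -0.964 2.456 0.615
v -1.574 3.75 1.605
v -1.204 2.132 0.89
v -1.814 3.427 1.88
v -1.236 1.827 1.27
v -1.846 3.121 2.26
v -1.052 1.61 1.666
v -1.662 2.904 2.657
v -0.695 1.531 1.99
v -1.305 2.825 2.98
v -0.246 1.608 2.165
v -0.856 2.903 3.155
v 0.192 1.824 2.153
v -0.418 3.119 3.143
v 0.518 2.129 1.955
v -0.092 3.423 2.945
v -1.131 -0.446 -0.767
v -0.675 -0.33 -1.292
v -1.005 -1.57 -0.908
v -0.549 -1.454 -1.433
v -0.371 -1.296 -0.77
v -0.449 -0.601 -0.683
v -1.231 -1.299 -1.517
v -1.309 -0.604 -1.43
v -0.737 -0.856 -1.755
v -0.206 -0.855 -1.293
v -1.474 -1.045 -0.907
v -0.943 -1.044 -0.445
v -1.539 0.286 1.074
v -1.311 -0.762 1.589
v -2.852 0.77 2.64
v -2.624 -0.278 3.155
v -0.896 0.638 1.505
v -0.668 -0.41 2.02
v -2.209 1.122 3.071
v -1.981 0.074 3.586
f 2 1 5
f 2 5 3
f 3 5 6
f 3 6 4
f 5 1 7
f 5 7 6
f 6 7 8
f 6 8 4
f 7 1 9
f 7 9 8
f 8 9 10
f 8 10 4
f 9 1 11
f 9 11 10
f 10 11 12
f 10 12 4
f 11 1 13
f 11 13 12
f 12 13 14
f 12 14 4
f 13 1 15
f 13 15 14
f 14 15 16
f 14 16 4
f 15 1 17
f 15 17 16
f 16 17 18
f 16 18 4
f 17 1 19
f 17 19 18
f 18 19 20
f 18 20 4
f 19 1 21
f 19 21 20
f 20 21 22
f 20 22 4
f 21 1 23
f 21 23 22
f 22 23 24
f 22 24 4
f 23 1 25
f 23 25 24
f 24 25 26
f 24 26 4
f 25 1 27
f 25 27 26
f 26 27 28
f 26 28 4
f 27 1 2
f 27 2 28
f 28 2 3
f 28 3 4
f 29 40 34
f 29 34 30
f 29 30 36
f 29 36 39
f 29 39 40
f 30 34 38
f 34 40 33
f 40 39 31
f 39 36 35
f 36 30 37
f 32 38 33
f 32 33 31
f 32 31 35
f 32 35 37
f 32 37 38
f 33 38 34
f 31 33 40
f 35 31 39
f 37 35 36
f 38 37 30
f 42 44 41
f 45 42 41
f 41 44 43
f 43 45 41
f 42 48 44
f 46 42 45
f 46 48 42
f 44 48 43
f 47 45 43
f 43 48 47
f 47 46 45
f 48 46 47



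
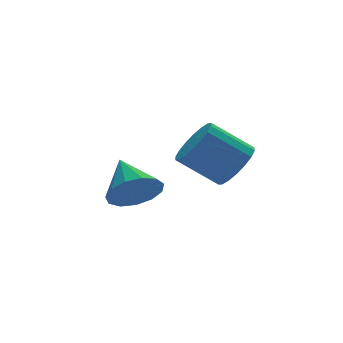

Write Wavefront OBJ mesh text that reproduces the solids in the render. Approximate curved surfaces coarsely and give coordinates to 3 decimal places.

v -1.155 -0.857 -3.987
v -0.197 -0.834 -4.141
v -1.045 0.537 -3.093
v -0.426 -0.554 -4.55
v -0.886 -0.369 -4.781
v -1.431 -0.34 -4.76
v -1.889 -0.475 -4.493
v -2.113 -0.731 -4.066
v -2.034 -1.027 -3.613
v -1.675 -1.27 -3.28
v -1.151 -1.381 -3.17
v -0.629 -1.326 -3.32
v -0.273 -1.122 -3.682
v 0.857 -3.81 -2.119
v 1.442 -3.838 -1.436
v 0.308 -3.199 -0.438
v -0.277 -3.17 -1.121
v 1.507 -3.475 -1.594
v 0.373 -2.836 -0.596
v 1.443 -3.179 -1.856
v 0.309 -2.54 -0.858
v 1.263 -3.008 -2.17
v 0.129 -2.369 -1.173
v 1.003 -2.996 -2.474
v -0.131 -2.357 -1.477
v 0.714 -3.144 -2.708
v -0.42 -2.505 -1.71
v 0.453 -3.425 -2.825
v -0.681 -2.786 -1.827
v 0.272 -3.781 -2.802
v -0.862 -3.142 -1.804
v 0.207 -4.144 -2.644
v -0.927 -3.505 -1.646
v 0.271 -4.44 -2.382
v -0.863 -3.801 -1.384
v 0.451 -4.611 -2.067
v -0.683 -3.972 -1.07
v 0.711 -4.623 -1.763
v -0.423 -3.984 -0.766
v 1 -4.475 -1.53
v -0.134 -3.836 -0.532
v 1.261 -4.194 -1.413
v 0.127 -3.555 -0.415
f 2 1 4
f 2 4 3
f 4 1 5
f 4 5 3
f 5 1 6
f 5 6 3
f 6 1 7
f 6 7 3
f 7 1 8
f 7 8 3
f 8 1 9
f 8 9 3
f 9 1 10
f 9 10 3
f 10 1 11
f 10 11 3
f 11 1 12
f 11 12 3
f 12 1 13
f 12 13 3
f 13 1 2
f 13 2 3
f 15 14 18
f 15 18 16
f 16 18 19
f 16 19 17
f 18 14 20
f 18 20 19
f 19 20 21
f 19 21 17
f 20 14 22
f 20 22 21
f 21 22 23
f 21 23 17
f 22 14 24
f 22 24 23
f 23 24 25
f 23 25 17
f 24 14 26
f 24 26 25
f 25 26 27
f 25 27 17
f 26 14 28
f 26 28 27
f 27 28 29
f 27 29 17
f 28 14 30
f 28 30 29
f 29 30 31
f 29 31 17
f 30 14 32
f 30 32 31
f 31 32 33
f 31 33 17
f 32 14 34
f 32 34 33
f 33 34 35
f 33 35 17
f 34 14 36
f 34 36 35
f 35 36 37
f 35 37 17
f 36 14 38
f 36 38 37
f 37 38 39
f 37 39 17
f 38 14 40
f 38 40 39
f 39 40 41
f 39 41 17
f 40 14 42
f 40 42 41
f 41 42 43
f 41 43 17
f 42 14 15
f 42 15 43
f 43 15 16
f 43 16 17

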